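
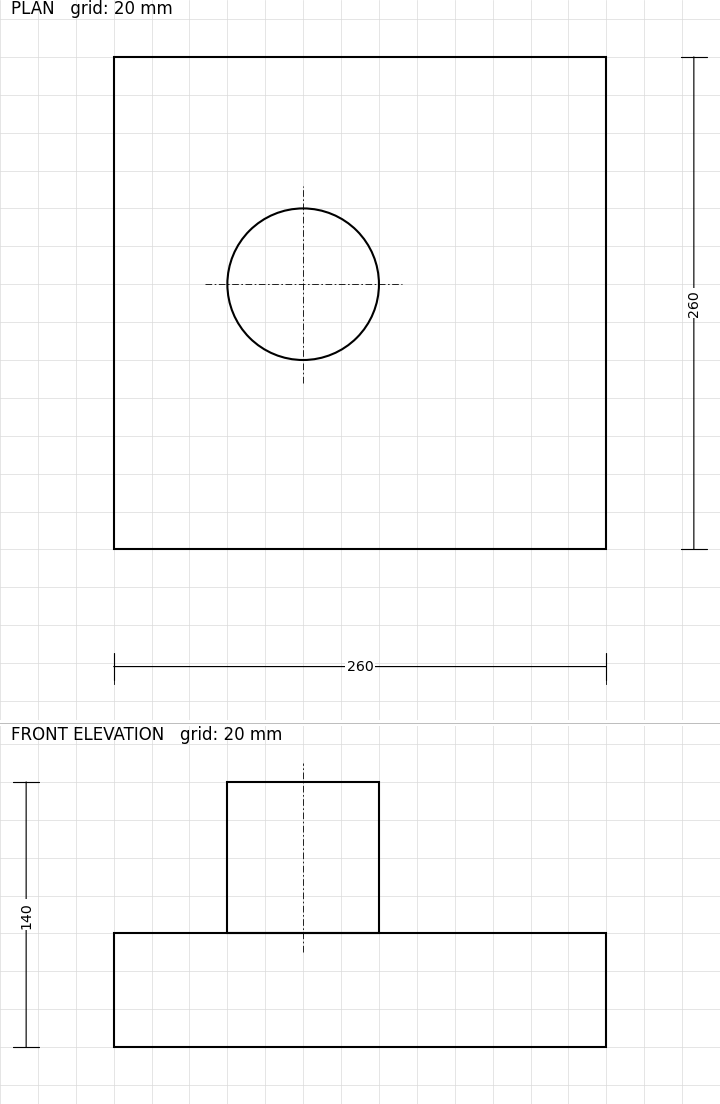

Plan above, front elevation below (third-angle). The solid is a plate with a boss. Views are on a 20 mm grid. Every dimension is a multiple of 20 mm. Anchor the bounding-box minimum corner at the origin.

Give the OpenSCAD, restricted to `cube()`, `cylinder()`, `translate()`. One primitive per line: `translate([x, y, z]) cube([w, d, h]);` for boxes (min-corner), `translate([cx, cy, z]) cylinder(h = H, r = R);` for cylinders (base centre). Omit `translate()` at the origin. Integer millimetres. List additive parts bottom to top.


cube([260, 260, 60]);
translate([100, 140, 60]) cylinder(h = 80, r = 40);


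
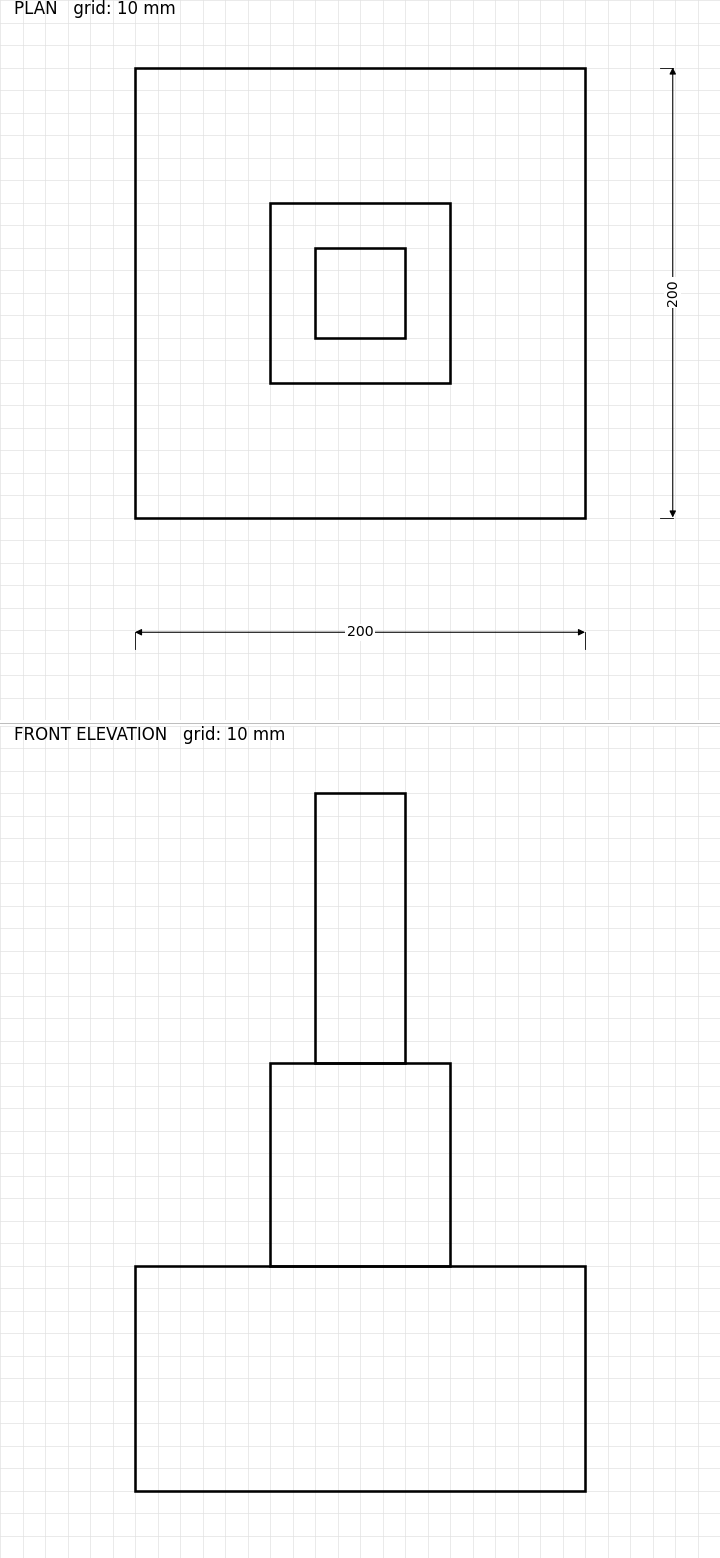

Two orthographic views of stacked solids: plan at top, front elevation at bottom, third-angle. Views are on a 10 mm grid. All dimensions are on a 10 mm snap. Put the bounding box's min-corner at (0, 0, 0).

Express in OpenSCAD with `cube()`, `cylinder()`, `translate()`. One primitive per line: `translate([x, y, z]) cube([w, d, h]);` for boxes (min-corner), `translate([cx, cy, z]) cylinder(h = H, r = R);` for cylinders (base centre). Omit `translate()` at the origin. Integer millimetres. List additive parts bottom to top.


cube([200, 200, 100]);
translate([60, 60, 100]) cube([80, 80, 90]);
translate([80, 80, 190]) cube([40, 40, 120]);


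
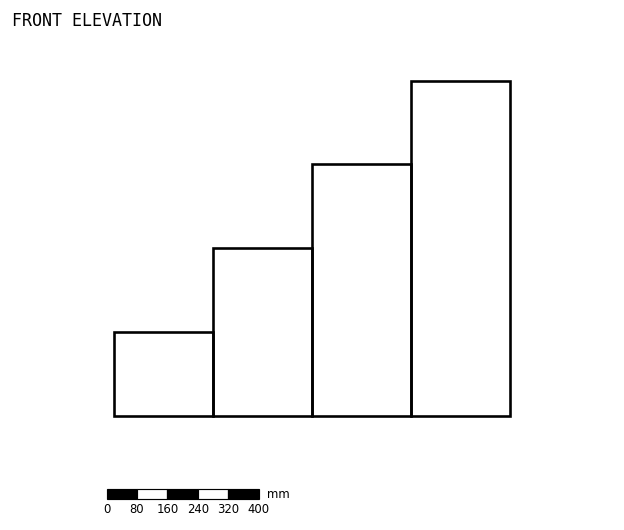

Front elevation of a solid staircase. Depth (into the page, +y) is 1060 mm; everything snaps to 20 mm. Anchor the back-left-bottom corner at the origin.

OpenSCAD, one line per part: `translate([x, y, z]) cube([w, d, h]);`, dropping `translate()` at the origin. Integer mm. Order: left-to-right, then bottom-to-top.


cube([260, 1060, 220]);
translate([260, 0, 0]) cube([260, 1060, 440]);
translate([520, 0, 0]) cube([260, 1060, 660]);
translate([780, 0, 0]) cube([260, 1060, 880]);


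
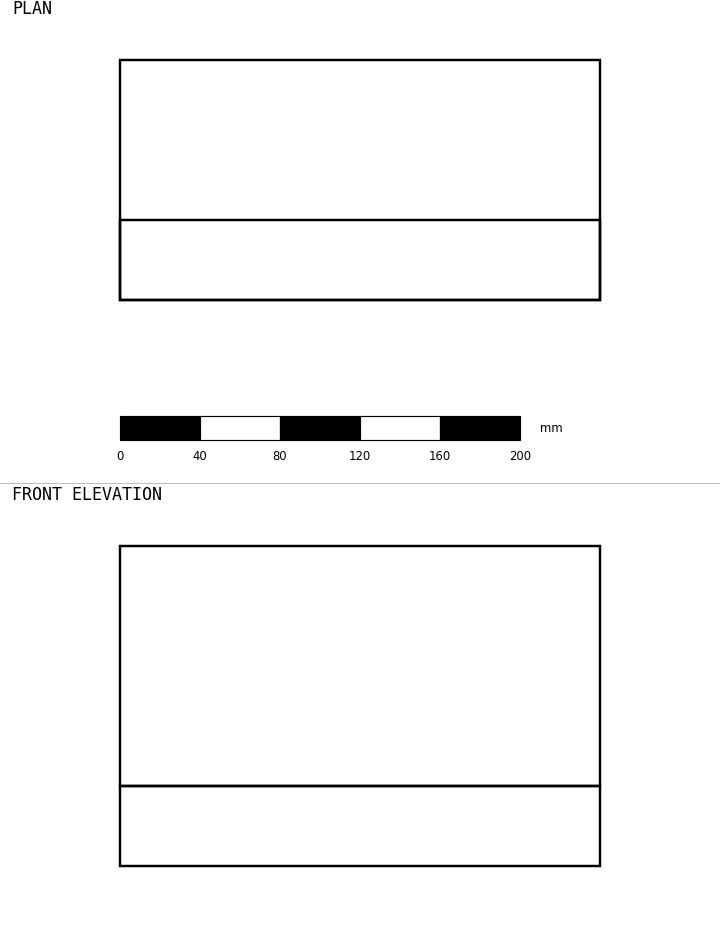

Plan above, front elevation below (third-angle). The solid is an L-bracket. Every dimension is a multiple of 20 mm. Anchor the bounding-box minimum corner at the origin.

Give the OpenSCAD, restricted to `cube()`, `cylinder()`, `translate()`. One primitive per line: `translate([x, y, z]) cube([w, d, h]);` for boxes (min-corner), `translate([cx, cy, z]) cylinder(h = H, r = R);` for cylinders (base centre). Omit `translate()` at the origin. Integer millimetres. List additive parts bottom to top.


cube([240, 120, 40]);
translate([0, 0, 40]) cube([240, 40, 120]);


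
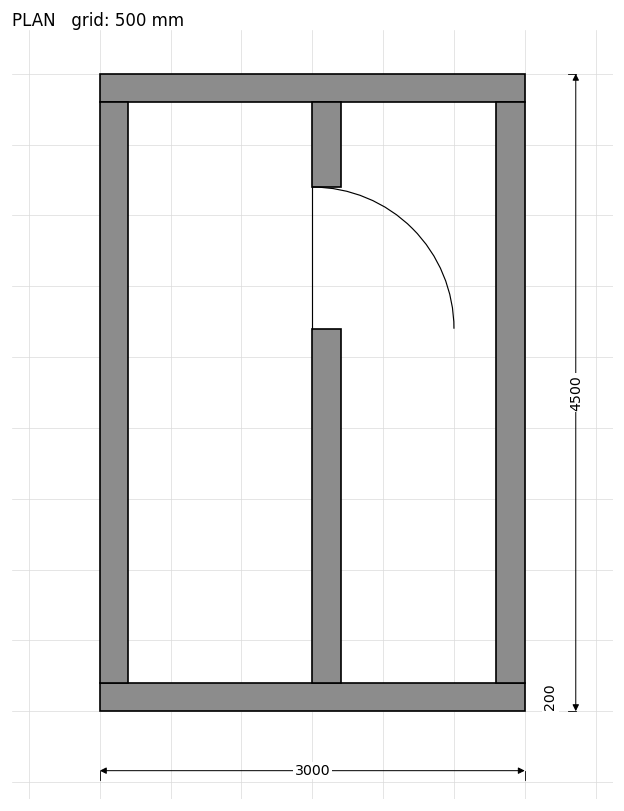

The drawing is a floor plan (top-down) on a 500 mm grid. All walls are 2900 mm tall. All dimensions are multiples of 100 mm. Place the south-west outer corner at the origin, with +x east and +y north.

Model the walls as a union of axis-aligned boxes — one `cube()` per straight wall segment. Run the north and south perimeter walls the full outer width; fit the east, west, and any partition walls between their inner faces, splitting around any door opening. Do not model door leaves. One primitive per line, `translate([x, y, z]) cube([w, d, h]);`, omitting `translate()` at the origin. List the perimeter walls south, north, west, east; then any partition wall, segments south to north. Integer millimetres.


cube([3000, 200, 2900]);
translate([0, 4300, 0]) cube([3000, 200, 2900]);
translate([0, 200, 0]) cube([200, 4100, 2900]);
translate([2800, 200, 0]) cube([200, 4100, 2900]);
translate([1500, 200, 0]) cube([200, 2500, 2900]);
translate([1500, 3700, 0]) cube([200, 600, 2900]);


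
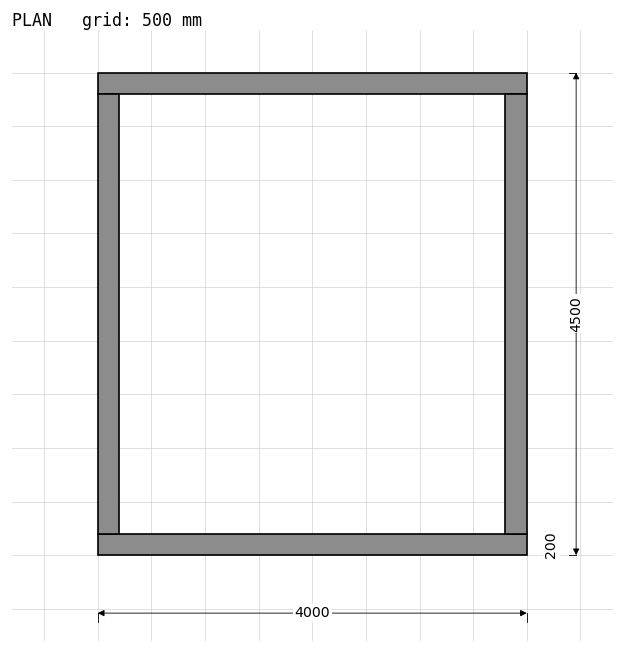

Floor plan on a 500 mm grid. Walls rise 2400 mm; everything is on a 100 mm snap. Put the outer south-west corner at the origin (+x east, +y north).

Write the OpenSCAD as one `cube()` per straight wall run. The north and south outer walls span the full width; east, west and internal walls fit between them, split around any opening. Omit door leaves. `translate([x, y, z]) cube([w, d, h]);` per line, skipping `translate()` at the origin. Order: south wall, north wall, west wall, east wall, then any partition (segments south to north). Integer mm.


cube([4000, 200, 2400]);
translate([0, 4300, 0]) cube([4000, 200, 2400]);
translate([0, 200, 0]) cube([200, 4100, 2400]);
translate([3800, 200, 0]) cube([200, 4100, 2400]);


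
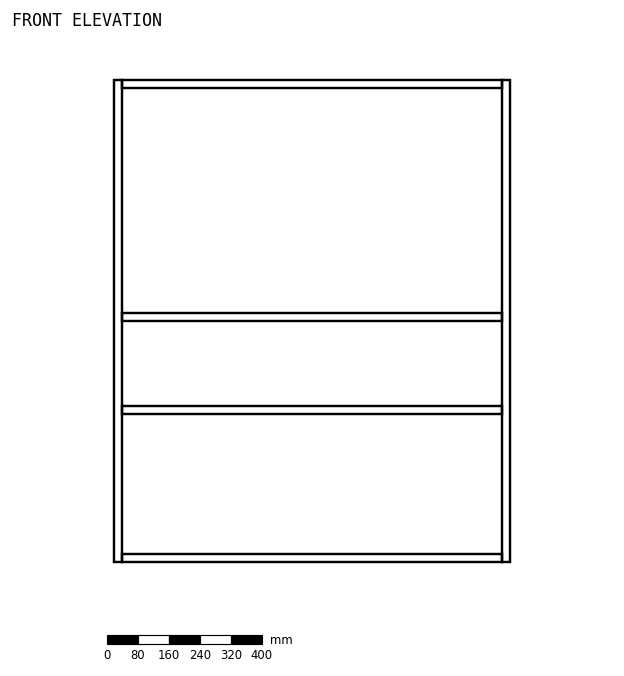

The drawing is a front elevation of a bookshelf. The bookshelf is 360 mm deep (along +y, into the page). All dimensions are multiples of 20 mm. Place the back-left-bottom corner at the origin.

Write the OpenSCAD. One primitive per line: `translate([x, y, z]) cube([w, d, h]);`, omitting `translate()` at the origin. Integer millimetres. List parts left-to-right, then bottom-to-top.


cube([20, 360, 1240]);
translate([20, 0, 0]) cube([980, 360, 20]);
translate([20, 0, 380]) cube([980, 360, 20]);
translate([20, 0, 620]) cube([980, 360, 20]);
translate([20, 0, 1220]) cube([980, 360, 20]);
translate([1000, 0, 0]) cube([20, 360, 1240]);


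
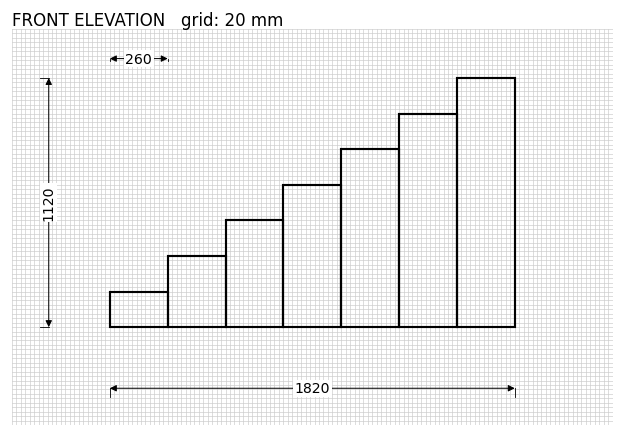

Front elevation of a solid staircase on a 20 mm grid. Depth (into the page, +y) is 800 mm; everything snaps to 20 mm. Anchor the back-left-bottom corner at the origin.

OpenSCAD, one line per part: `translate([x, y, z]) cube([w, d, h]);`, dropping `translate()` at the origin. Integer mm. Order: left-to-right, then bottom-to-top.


cube([260, 800, 160]);
translate([260, 0, 0]) cube([260, 800, 320]);
translate([520, 0, 0]) cube([260, 800, 480]);
translate([780, 0, 0]) cube([260, 800, 640]);
translate([1040, 0, 0]) cube([260, 800, 800]);
translate([1300, 0, 0]) cube([260, 800, 960]);
translate([1560, 0, 0]) cube([260, 800, 1120]);


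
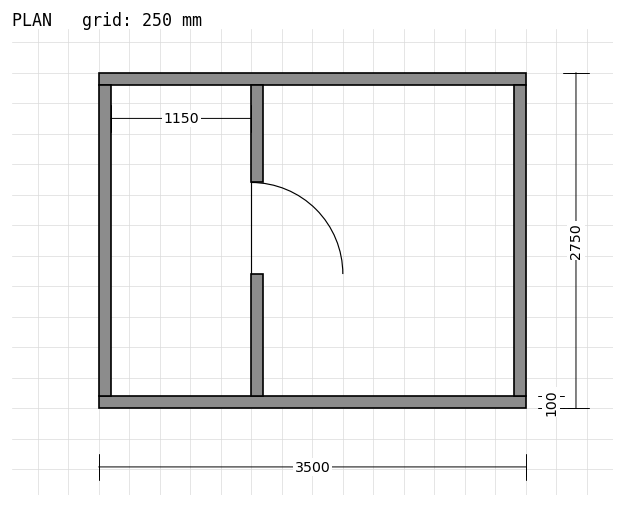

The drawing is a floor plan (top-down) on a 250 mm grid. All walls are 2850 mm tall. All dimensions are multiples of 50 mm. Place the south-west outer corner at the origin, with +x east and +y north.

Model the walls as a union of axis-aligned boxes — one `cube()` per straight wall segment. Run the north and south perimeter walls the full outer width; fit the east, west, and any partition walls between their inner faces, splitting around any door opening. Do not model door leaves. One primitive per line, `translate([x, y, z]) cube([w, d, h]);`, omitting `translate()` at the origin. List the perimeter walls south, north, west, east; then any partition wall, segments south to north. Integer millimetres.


cube([3500, 100, 2850]);
translate([0, 2650, 0]) cube([3500, 100, 2850]);
translate([0, 100, 0]) cube([100, 2550, 2850]);
translate([3400, 100, 0]) cube([100, 2550, 2850]);
translate([1250, 100, 0]) cube([100, 1000, 2850]);
translate([1250, 1850, 0]) cube([100, 800, 2850]);


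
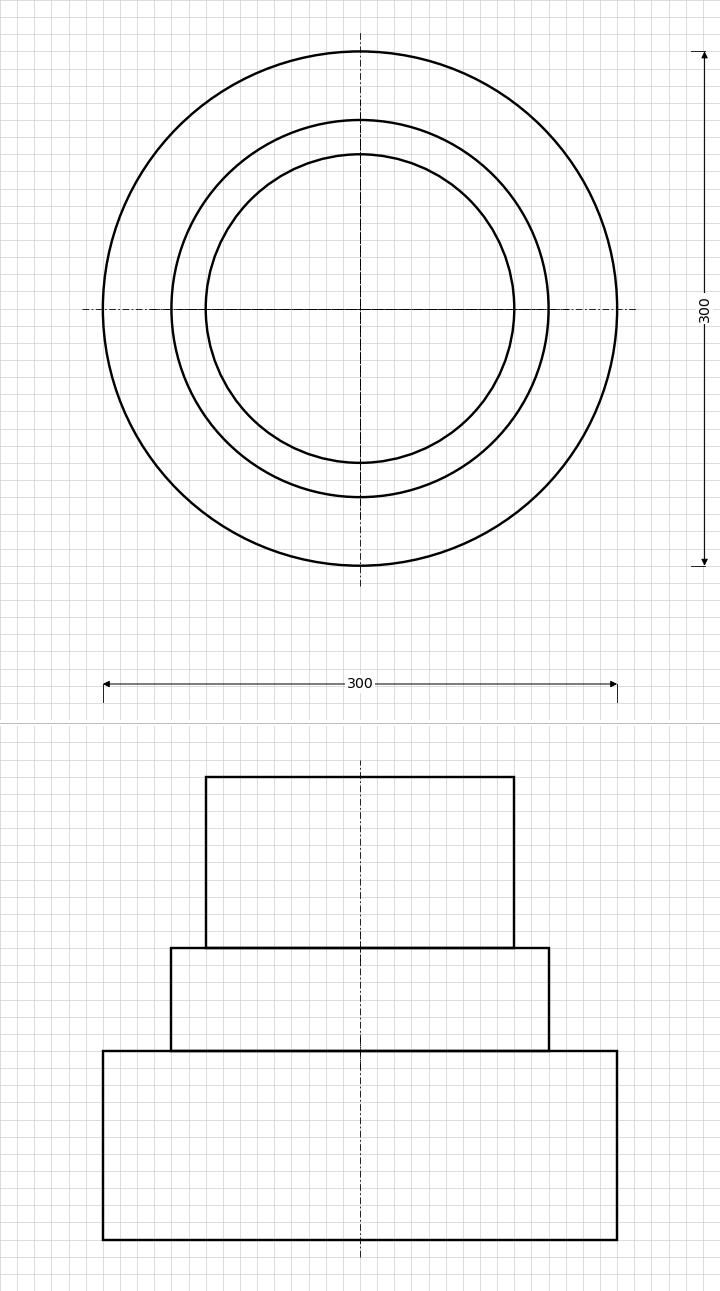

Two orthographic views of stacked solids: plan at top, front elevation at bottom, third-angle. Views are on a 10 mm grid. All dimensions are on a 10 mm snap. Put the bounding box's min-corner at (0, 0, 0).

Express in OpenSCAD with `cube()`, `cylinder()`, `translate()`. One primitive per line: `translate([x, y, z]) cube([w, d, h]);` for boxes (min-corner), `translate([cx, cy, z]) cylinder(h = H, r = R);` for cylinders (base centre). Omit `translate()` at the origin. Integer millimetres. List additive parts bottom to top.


translate([150, 150, 0]) cylinder(h = 110, r = 150);
translate([150, 150, 110]) cylinder(h = 60, r = 110);
translate([150, 150, 170]) cylinder(h = 100, r = 90);


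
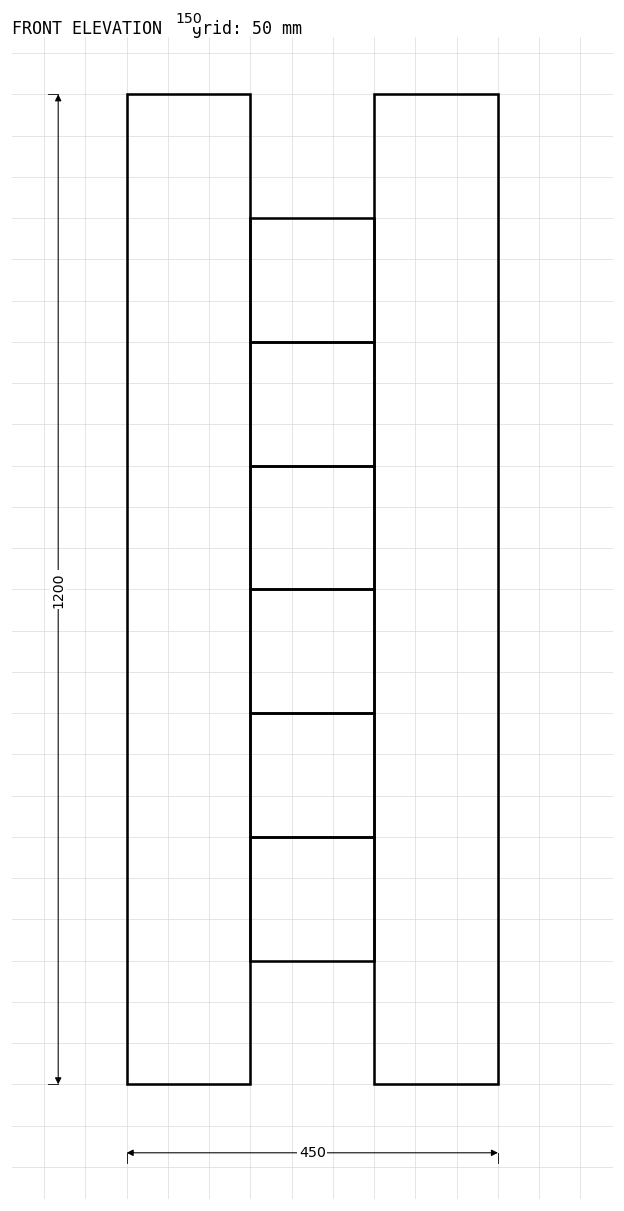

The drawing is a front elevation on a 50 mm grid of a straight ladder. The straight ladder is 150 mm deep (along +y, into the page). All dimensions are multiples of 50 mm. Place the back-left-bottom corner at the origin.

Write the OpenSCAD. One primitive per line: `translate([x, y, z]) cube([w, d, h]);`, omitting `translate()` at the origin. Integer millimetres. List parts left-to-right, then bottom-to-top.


cube([150, 150, 1200]);
translate([150, 0, 150]) cube([150, 150, 150]);
translate([150, 0, 300]) cube([150, 150, 150]);
translate([150, 0, 450]) cube([150, 150, 150]);
translate([150, 0, 600]) cube([150, 150, 150]);
translate([150, 0, 750]) cube([150, 150, 150]);
translate([150, 0, 900]) cube([150, 150, 150]);
translate([300, 0, 0]) cube([150, 150, 1200]);


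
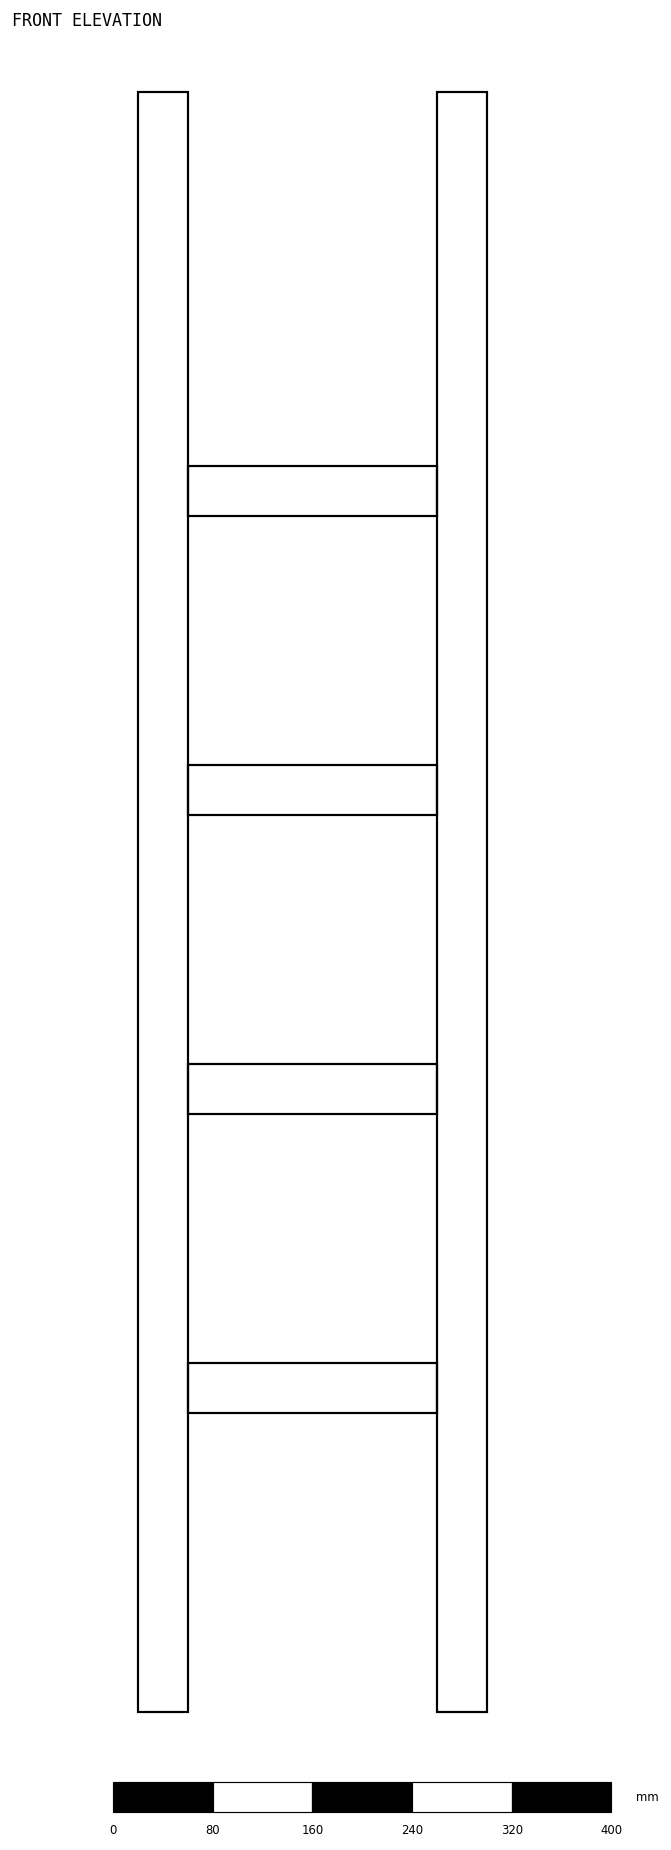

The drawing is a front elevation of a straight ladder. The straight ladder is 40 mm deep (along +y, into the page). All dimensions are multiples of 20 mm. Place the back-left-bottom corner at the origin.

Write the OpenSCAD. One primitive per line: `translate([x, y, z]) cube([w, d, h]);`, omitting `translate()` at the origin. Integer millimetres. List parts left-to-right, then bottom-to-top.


cube([40, 40, 1300]);
translate([40, 0, 240]) cube([200, 40, 40]);
translate([40, 0, 480]) cube([200, 40, 40]);
translate([40, 0, 720]) cube([200, 40, 40]);
translate([40, 0, 960]) cube([200, 40, 40]);
translate([240, 0, 0]) cube([40, 40, 1300]);


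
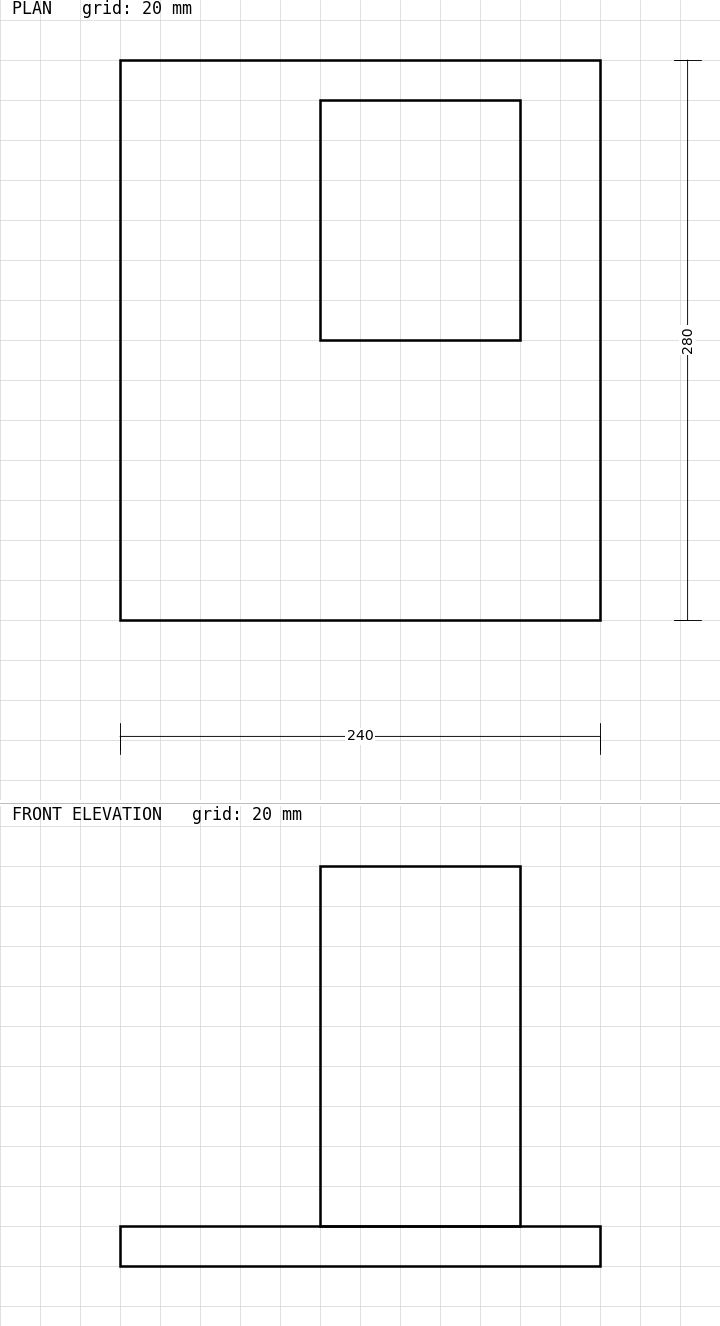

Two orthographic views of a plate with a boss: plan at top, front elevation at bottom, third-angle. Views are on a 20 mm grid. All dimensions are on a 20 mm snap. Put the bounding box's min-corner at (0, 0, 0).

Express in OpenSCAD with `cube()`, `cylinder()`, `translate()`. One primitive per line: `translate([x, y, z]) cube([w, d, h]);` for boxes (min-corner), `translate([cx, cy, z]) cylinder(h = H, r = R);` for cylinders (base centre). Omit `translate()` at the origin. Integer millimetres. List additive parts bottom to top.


cube([240, 280, 20]);
translate([100, 140, 20]) cube([100, 120, 180]);


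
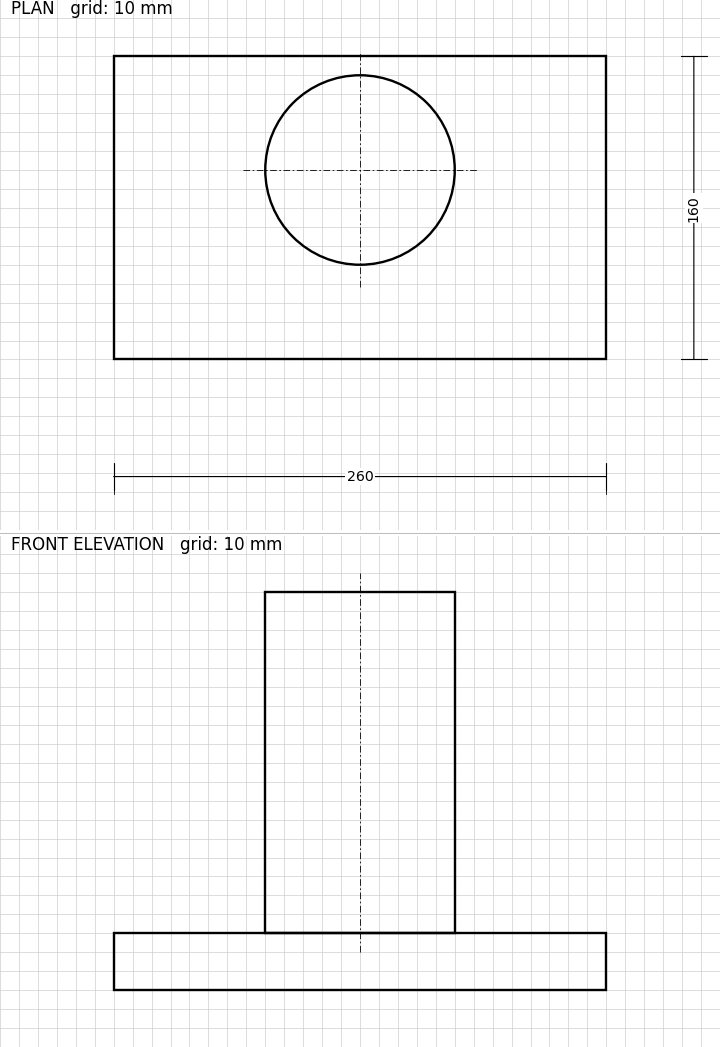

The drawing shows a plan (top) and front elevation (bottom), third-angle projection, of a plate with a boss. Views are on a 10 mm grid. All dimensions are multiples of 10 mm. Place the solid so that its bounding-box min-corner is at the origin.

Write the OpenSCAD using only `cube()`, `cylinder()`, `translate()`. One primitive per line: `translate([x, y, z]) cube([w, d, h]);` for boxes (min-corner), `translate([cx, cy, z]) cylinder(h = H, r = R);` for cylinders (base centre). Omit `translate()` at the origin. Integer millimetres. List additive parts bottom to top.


cube([260, 160, 30]);
translate([130, 100, 30]) cylinder(h = 180, r = 50);


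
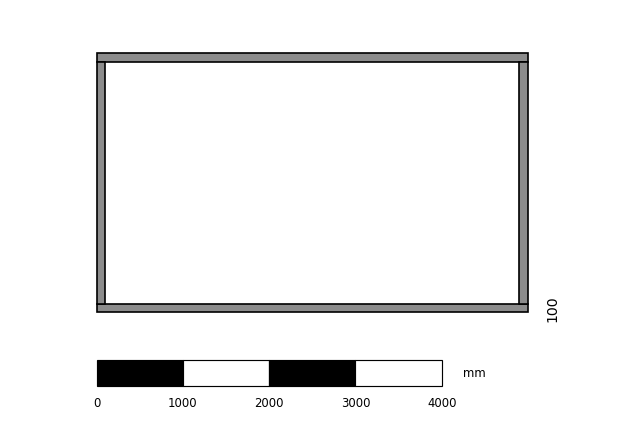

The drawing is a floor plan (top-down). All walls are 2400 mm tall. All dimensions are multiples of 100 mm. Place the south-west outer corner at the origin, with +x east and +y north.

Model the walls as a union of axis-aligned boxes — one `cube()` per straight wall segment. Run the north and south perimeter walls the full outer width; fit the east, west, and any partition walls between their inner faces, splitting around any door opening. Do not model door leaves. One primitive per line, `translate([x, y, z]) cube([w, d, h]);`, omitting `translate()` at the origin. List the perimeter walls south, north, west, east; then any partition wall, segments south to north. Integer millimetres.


cube([5000, 100, 2400]);
translate([0, 2900, 0]) cube([5000, 100, 2400]);
translate([0, 100, 0]) cube([100, 2800, 2400]);
translate([4900, 100, 0]) cube([100, 2800, 2400]);


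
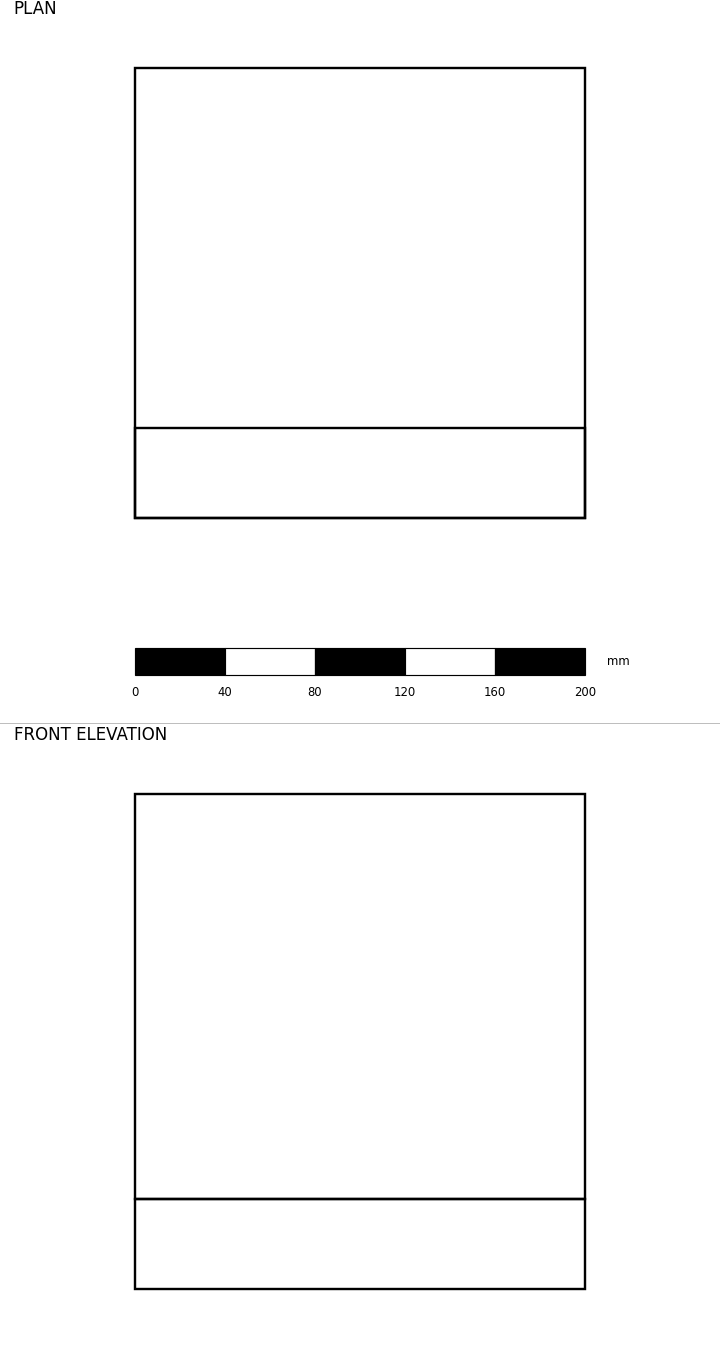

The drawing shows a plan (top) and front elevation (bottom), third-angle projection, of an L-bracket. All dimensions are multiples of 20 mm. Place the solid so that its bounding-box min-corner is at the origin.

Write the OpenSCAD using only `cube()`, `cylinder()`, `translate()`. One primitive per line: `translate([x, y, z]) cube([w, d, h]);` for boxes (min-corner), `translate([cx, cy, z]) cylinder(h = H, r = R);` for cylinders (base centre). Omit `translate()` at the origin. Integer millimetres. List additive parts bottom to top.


cube([200, 200, 40]);
translate([0, 0, 40]) cube([200, 40, 180]);


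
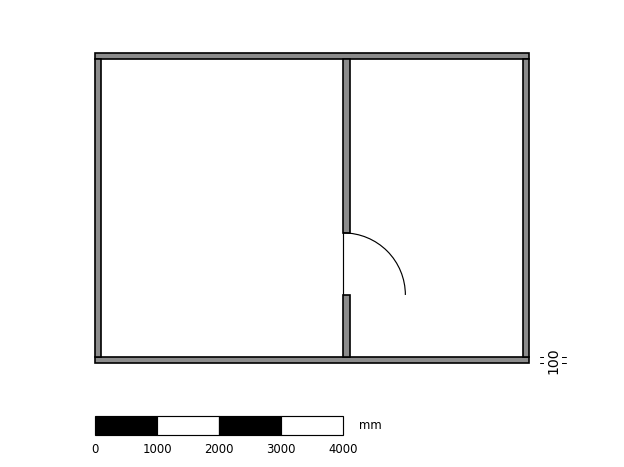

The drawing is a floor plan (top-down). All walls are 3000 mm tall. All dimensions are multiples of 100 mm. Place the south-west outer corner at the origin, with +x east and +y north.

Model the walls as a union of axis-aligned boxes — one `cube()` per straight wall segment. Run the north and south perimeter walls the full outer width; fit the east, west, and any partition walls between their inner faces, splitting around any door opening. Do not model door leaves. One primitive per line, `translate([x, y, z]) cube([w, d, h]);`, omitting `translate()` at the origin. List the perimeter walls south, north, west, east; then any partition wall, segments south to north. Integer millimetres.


cube([7000, 100, 3000]);
translate([0, 4900, 0]) cube([7000, 100, 3000]);
translate([0, 100, 0]) cube([100, 4800, 3000]);
translate([6900, 100, 0]) cube([100, 4800, 3000]);
translate([4000, 100, 0]) cube([100, 1000, 3000]);
translate([4000, 2100, 0]) cube([100, 2800, 3000]);


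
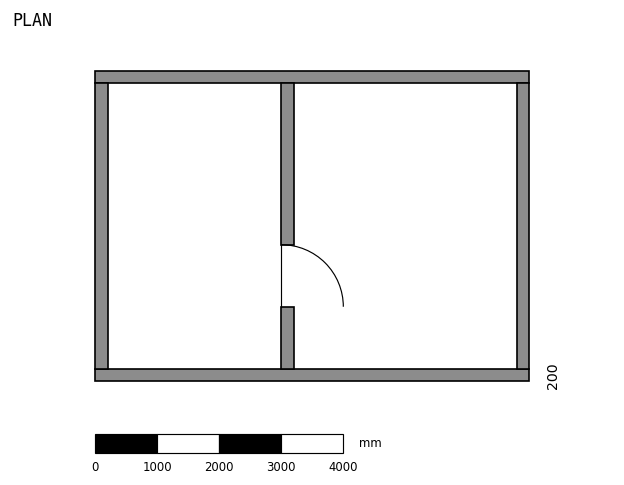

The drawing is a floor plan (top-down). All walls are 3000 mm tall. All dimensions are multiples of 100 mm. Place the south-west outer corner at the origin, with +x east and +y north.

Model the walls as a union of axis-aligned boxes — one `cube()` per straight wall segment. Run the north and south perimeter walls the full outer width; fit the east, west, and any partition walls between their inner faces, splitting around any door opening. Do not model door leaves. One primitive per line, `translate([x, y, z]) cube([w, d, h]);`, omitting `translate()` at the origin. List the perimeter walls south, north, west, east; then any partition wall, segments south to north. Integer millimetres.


cube([7000, 200, 3000]);
translate([0, 4800, 0]) cube([7000, 200, 3000]);
translate([0, 200, 0]) cube([200, 4600, 3000]);
translate([6800, 200, 0]) cube([200, 4600, 3000]);
translate([3000, 200, 0]) cube([200, 1000, 3000]);
translate([3000, 2200, 0]) cube([200, 2600, 3000]);


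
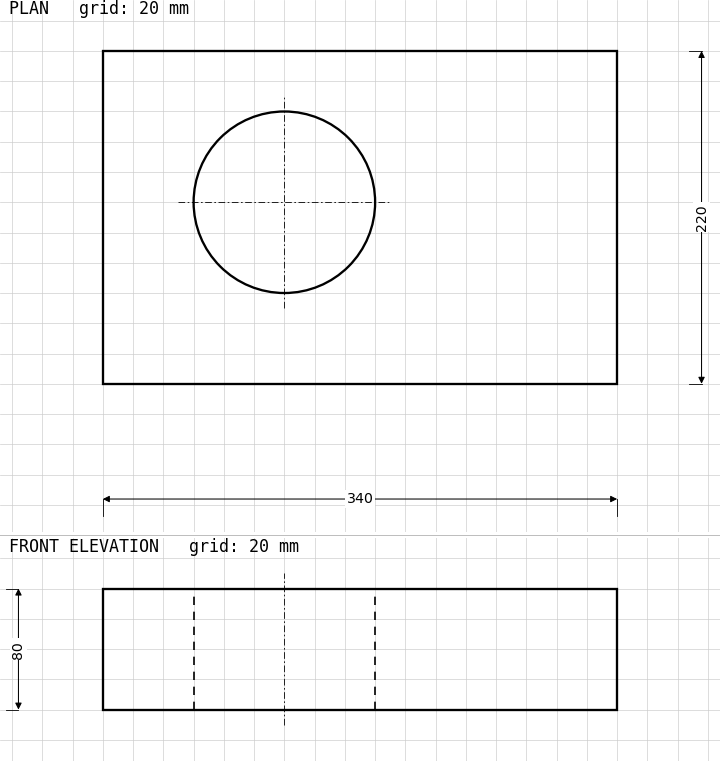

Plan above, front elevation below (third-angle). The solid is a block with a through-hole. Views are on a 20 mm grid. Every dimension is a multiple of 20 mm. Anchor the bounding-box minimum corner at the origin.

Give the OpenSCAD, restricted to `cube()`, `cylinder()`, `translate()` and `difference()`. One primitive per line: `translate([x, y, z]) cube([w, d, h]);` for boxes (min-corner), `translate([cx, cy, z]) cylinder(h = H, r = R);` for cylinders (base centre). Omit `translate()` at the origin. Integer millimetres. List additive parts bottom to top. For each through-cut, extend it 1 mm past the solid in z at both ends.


difference() {
  cube([340, 220, 80]);
  translate([120, 120, -1]) cylinder(h = 82, r = 60);
}


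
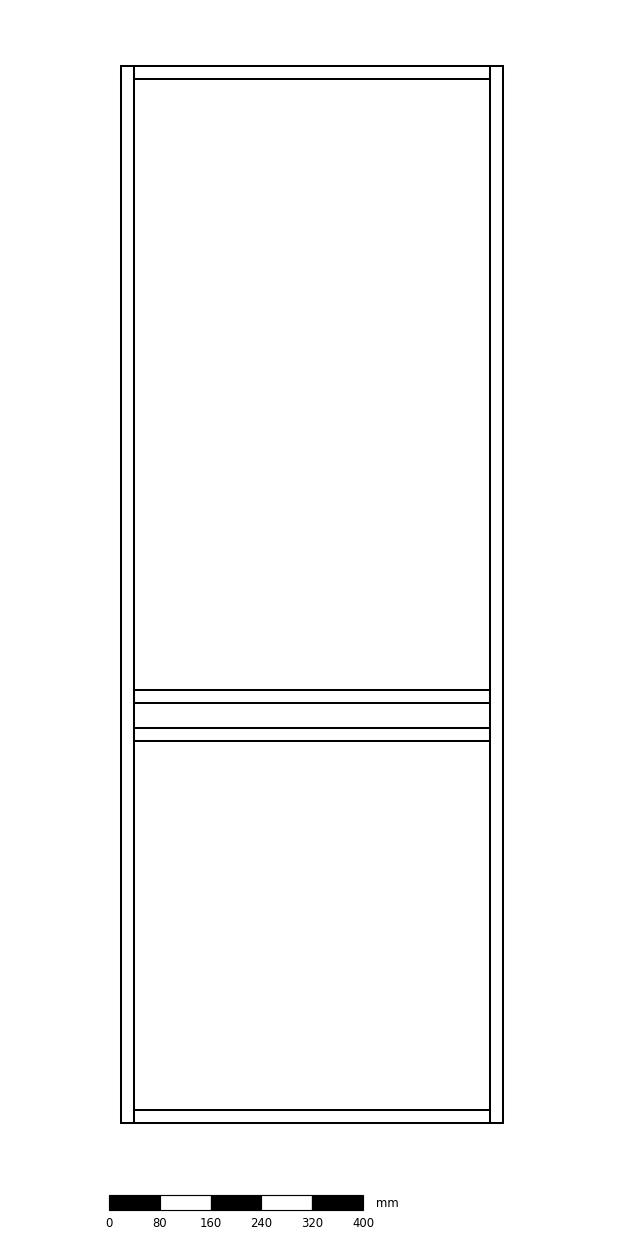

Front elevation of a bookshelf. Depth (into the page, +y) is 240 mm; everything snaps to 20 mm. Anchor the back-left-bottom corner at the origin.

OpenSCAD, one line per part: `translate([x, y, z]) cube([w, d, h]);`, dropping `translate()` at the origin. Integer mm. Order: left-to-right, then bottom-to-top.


cube([20, 240, 1660]);
translate([20, 0, 0]) cube([560, 240, 20]);
translate([20, 0, 600]) cube([560, 240, 20]);
translate([20, 0, 660]) cube([560, 240, 20]);
translate([20, 0, 1640]) cube([560, 240, 20]);
translate([580, 0, 0]) cube([20, 240, 1660]);


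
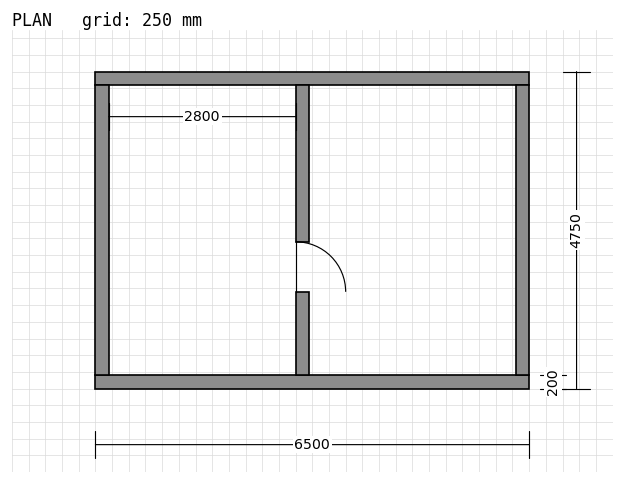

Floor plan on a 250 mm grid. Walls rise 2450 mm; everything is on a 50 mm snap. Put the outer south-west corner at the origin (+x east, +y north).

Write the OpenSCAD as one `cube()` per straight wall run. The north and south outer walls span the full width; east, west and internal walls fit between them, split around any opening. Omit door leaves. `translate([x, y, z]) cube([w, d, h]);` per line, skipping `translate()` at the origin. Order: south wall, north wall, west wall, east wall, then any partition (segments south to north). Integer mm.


cube([6500, 200, 2450]);
translate([0, 4550, 0]) cube([6500, 200, 2450]);
translate([0, 200, 0]) cube([200, 4350, 2450]);
translate([6300, 200, 0]) cube([200, 4350, 2450]);
translate([3000, 200, 0]) cube([200, 1250, 2450]);
translate([3000, 2200, 0]) cube([200, 2350, 2450]);


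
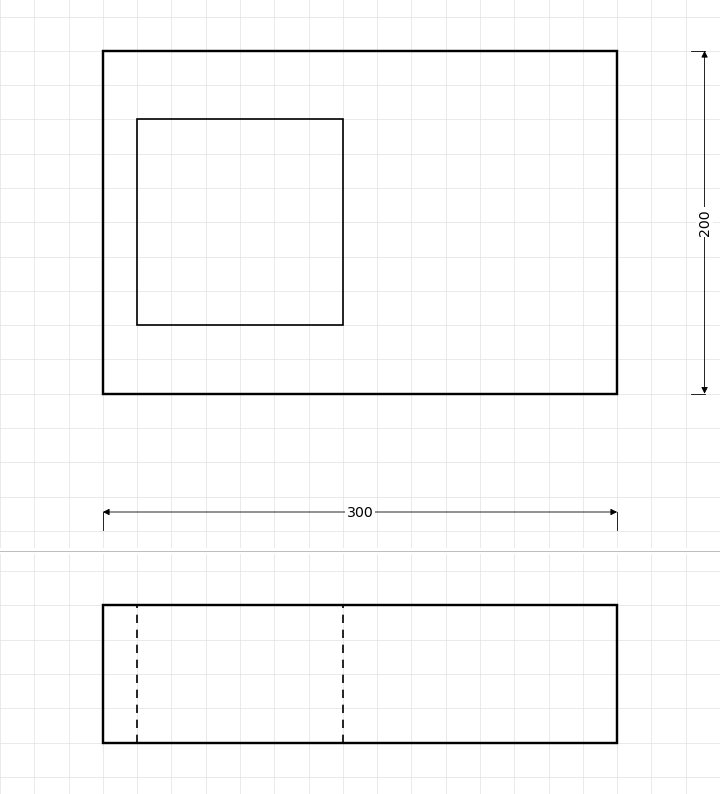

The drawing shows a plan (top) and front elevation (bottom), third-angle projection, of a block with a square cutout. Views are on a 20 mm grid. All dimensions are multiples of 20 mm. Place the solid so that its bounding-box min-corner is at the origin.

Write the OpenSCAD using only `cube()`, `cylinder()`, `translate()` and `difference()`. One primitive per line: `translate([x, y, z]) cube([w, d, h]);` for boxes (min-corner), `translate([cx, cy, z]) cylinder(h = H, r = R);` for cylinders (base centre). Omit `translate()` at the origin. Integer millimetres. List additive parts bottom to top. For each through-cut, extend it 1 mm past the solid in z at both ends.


difference() {
  cube([300, 200, 80]);
  translate([20, 40, -1]) cube([120, 120, 82]);
}


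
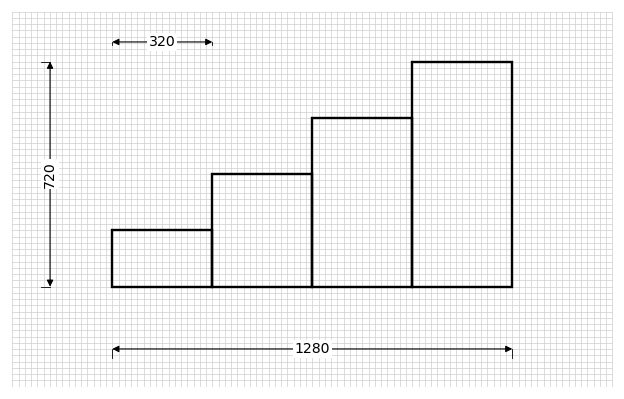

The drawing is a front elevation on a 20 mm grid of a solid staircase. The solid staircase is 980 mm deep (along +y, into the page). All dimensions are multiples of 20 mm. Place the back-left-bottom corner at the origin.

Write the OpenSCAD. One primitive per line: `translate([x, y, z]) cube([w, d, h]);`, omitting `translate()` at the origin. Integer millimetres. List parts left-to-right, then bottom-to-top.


cube([320, 980, 180]);
translate([320, 0, 0]) cube([320, 980, 360]);
translate([640, 0, 0]) cube([320, 980, 540]);
translate([960, 0, 0]) cube([320, 980, 720]);


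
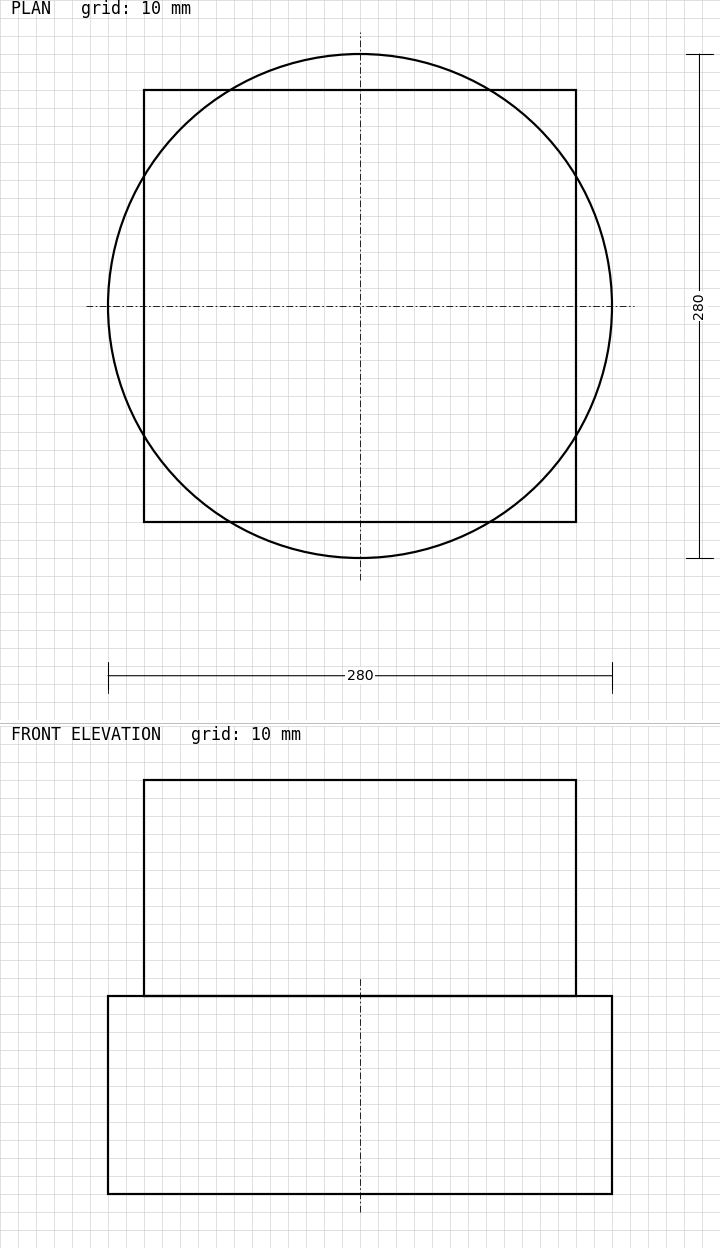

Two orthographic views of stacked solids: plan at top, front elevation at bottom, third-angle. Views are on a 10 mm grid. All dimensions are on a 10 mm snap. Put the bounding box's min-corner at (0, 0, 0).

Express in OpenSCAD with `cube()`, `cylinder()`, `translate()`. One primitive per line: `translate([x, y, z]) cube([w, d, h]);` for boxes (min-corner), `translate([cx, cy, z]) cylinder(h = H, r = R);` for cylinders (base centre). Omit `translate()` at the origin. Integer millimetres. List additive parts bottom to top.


translate([140, 140, 0]) cylinder(h = 110, r = 140);
translate([20, 20, 110]) cube([240, 240, 120]);


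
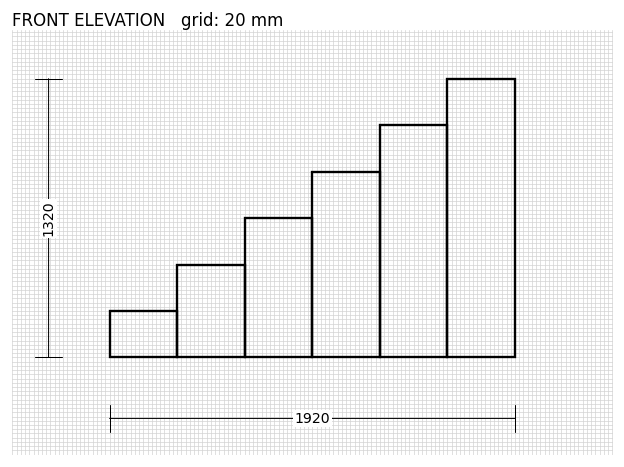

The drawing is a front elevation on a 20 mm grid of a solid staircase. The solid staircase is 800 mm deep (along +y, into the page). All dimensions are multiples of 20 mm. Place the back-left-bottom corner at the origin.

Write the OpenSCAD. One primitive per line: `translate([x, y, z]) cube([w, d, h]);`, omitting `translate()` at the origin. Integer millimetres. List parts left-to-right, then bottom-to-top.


cube([320, 800, 220]);
translate([320, 0, 0]) cube([320, 800, 440]);
translate([640, 0, 0]) cube([320, 800, 660]);
translate([960, 0, 0]) cube([320, 800, 880]);
translate([1280, 0, 0]) cube([320, 800, 1100]);
translate([1600, 0, 0]) cube([320, 800, 1320]);


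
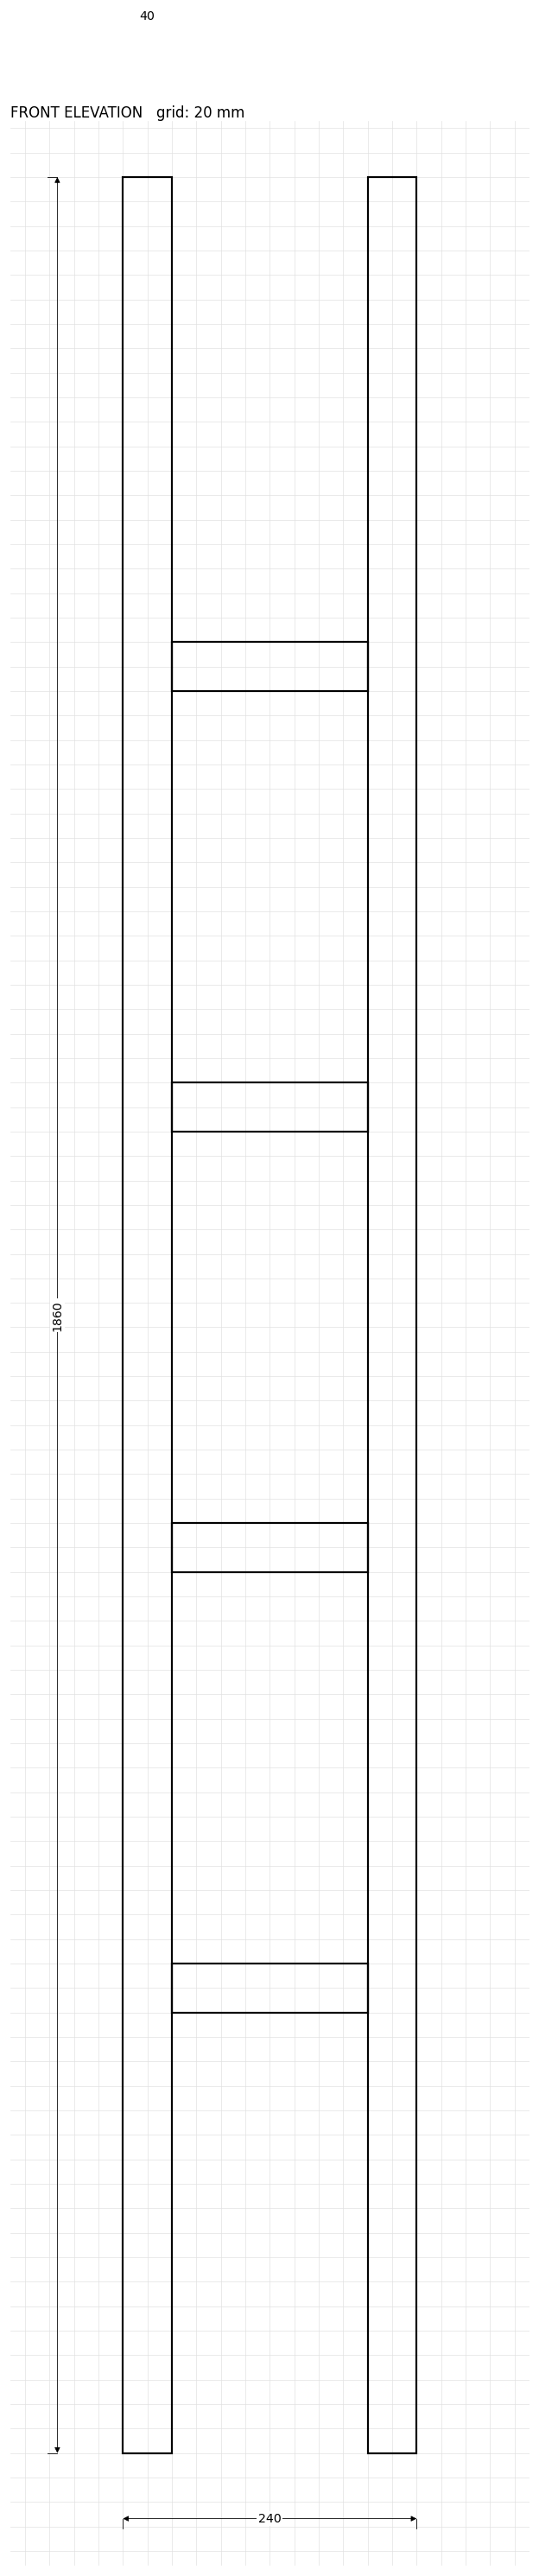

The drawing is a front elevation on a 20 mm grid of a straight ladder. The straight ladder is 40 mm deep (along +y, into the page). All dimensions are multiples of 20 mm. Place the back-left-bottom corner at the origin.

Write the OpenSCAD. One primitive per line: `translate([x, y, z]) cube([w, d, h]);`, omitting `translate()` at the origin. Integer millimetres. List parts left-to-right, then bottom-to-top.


cube([40, 40, 1860]);
translate([40, 0, 360]) cube([160, 40, 40]);
translate([40, 0, 720]) cube([160, 40, 40]);
translate([40, 0, 1080]) cube([160, 40, 40]);
translate([40, 0, 1440]) cube([160, 40, 40]);
translate([200, 0, 0]) cube([40, 40, 1860]);


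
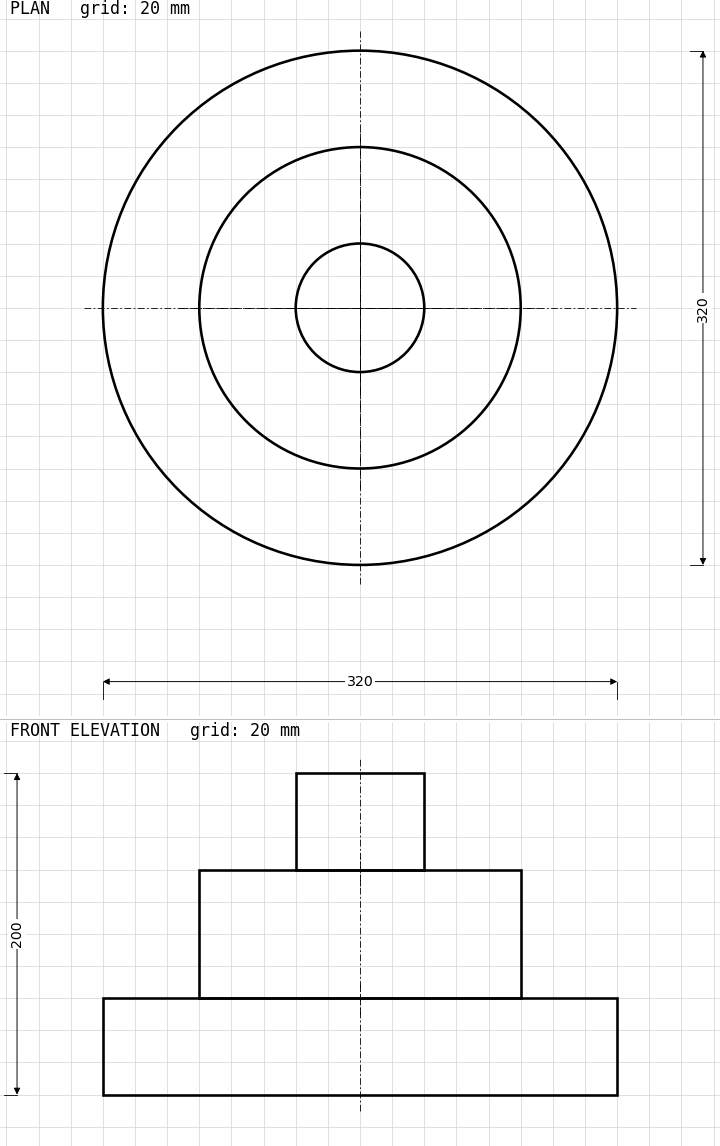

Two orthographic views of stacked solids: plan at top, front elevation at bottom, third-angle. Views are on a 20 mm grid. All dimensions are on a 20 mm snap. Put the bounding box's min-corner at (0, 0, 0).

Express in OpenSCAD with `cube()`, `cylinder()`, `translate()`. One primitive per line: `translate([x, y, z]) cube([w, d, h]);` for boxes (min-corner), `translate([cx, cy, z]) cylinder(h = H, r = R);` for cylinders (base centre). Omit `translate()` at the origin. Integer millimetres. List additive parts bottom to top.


translate([160, 160, 0]) cylinder(h = 60, r = 160);
translate([160, 160, 60]) cylinder(h = 80, r = 100);
translate([160, 160, 140]) cylinder(h = 60, r = 40);


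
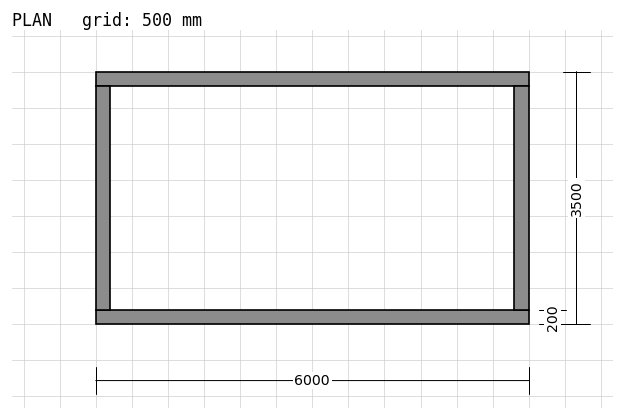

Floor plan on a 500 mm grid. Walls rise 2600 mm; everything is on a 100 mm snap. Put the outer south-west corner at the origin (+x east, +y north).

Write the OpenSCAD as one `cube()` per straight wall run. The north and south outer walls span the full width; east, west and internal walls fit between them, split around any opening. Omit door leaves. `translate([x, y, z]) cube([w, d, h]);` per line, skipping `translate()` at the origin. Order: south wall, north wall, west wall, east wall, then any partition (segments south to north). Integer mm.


cube([6000, 200, 2600]);
translate([0, 3300, 0]) cube([6000, 200, 2600]);
translate([0, 200, 0]) cube([200, 3100, 2600]);
translate([5800, 200, 0]) cube([200, 3100, 2600]);


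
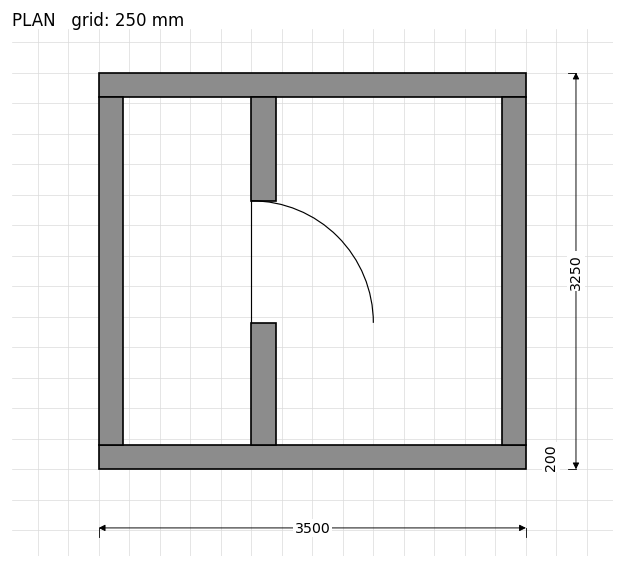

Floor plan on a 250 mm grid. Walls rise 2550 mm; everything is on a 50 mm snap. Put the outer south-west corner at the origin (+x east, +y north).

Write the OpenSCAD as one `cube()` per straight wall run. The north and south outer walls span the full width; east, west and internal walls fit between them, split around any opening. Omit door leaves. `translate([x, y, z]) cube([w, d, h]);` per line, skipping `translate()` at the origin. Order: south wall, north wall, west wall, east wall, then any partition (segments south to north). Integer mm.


cube([3500, 200, 2550]);
translate([0, 3050, 0]) cube([3500, 200, 2550]);
translate([0, 200, 0]) cube([200, 2850, 2550]);
translate([3300, 200, 0]) cube([200, 2850, 2550]);
translate([1250, 200, 0]) cube([200, 1000, 2550]);
translate([1250, 2200, 0]) cube([200, 850, 2550]);


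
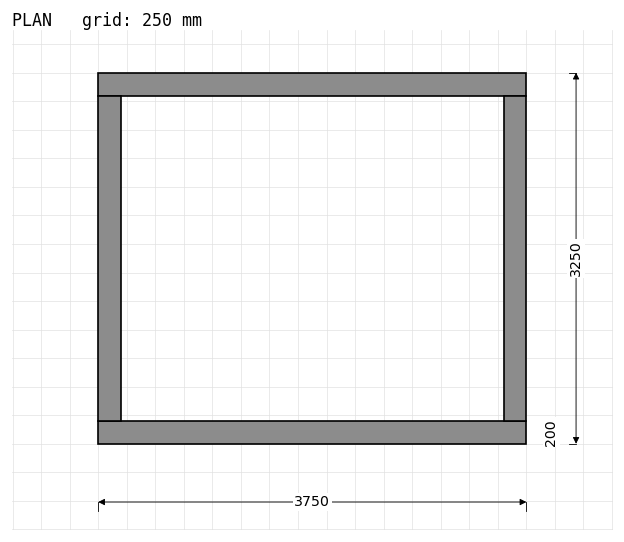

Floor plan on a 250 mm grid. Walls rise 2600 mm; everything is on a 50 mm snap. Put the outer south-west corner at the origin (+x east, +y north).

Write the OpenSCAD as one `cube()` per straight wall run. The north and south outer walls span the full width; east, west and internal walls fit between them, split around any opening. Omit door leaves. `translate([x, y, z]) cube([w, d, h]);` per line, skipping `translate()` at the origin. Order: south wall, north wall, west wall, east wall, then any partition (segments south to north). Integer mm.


cube([3750, 200, 2600]);
translate([0, 3050, 0]) cube([3750, 200, 2600]);
translate([0, 200, 0]) cube([200, 2850, 2600]);
translate([3550, 200, 0]) cube([200, 2850, 2600]);


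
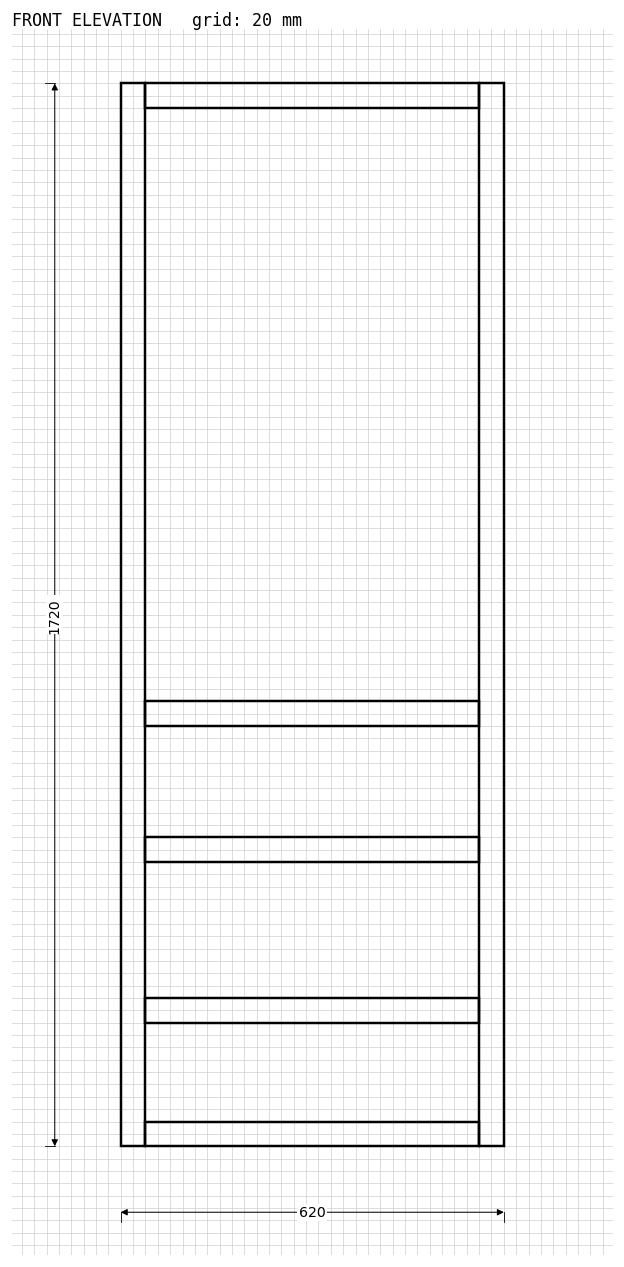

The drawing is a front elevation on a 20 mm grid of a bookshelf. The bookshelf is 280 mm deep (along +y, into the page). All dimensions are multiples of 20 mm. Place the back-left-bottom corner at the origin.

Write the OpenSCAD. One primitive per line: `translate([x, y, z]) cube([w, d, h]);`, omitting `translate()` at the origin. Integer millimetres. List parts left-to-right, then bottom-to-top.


cube([40, 280, 1720]);
translate([40, 0, 0]) cube([540, 280, 40]);
translate([40, 0, 200]) cube([540, 280, 40]);
translate([40, 0, 460]) cube([540, 280, 40]);
translate([40, 0, 680]) cube([540, 280, 40]);
translate([40, 0, 1680]) cube([540, 280, 40]);
translate([580, 0, 0]) cube([40, 280, 1720]);


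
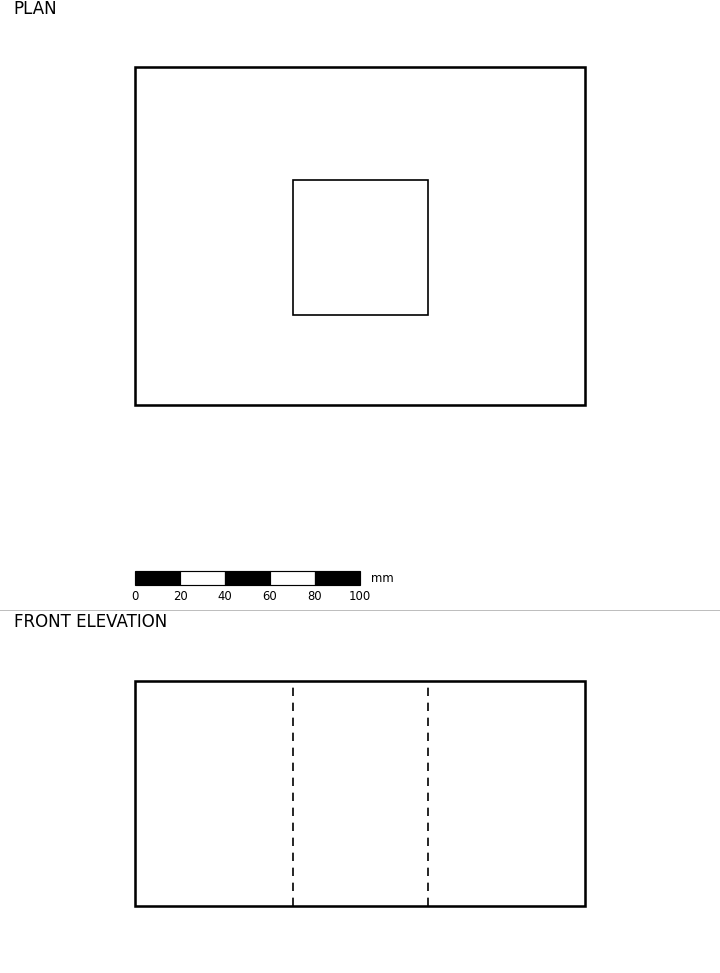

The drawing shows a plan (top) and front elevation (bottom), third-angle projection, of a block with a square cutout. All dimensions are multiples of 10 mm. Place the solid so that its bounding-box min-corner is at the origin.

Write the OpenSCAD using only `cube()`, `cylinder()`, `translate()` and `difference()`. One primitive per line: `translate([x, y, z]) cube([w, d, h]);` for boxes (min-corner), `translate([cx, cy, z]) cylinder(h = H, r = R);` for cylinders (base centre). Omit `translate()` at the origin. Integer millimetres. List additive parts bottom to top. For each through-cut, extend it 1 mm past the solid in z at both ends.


difference() {
  cube([200, 150, 100]);
  translate([70, 40, -1]) cube([60, 60, 102]);
}


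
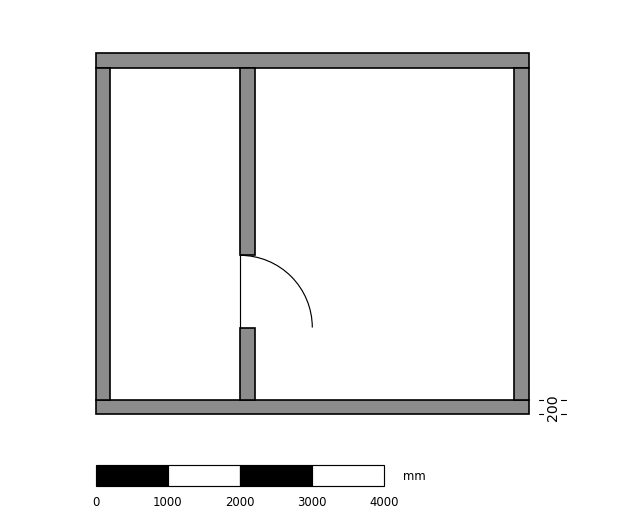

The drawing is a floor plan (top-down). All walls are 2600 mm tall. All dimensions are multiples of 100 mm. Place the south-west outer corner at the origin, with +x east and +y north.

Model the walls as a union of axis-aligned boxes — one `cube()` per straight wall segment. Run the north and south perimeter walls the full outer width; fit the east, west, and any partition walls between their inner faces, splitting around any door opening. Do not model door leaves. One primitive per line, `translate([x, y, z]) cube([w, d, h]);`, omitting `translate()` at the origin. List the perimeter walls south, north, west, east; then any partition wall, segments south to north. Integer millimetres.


cube([6000, 200, 2600]);
translate([0, 4800, 0]) cube([6000, 200, 2600]);
translate([0, 200, 0]) cube([200, 4600, 2600]);
translate([5800, 200, 0]) cube([200, 4600, 2600]);
translate([2000, 200, 0]) cube([200, 1000, 2600]);
translate([2000, 2200, 0]) cube([200, 2600, 2600]);


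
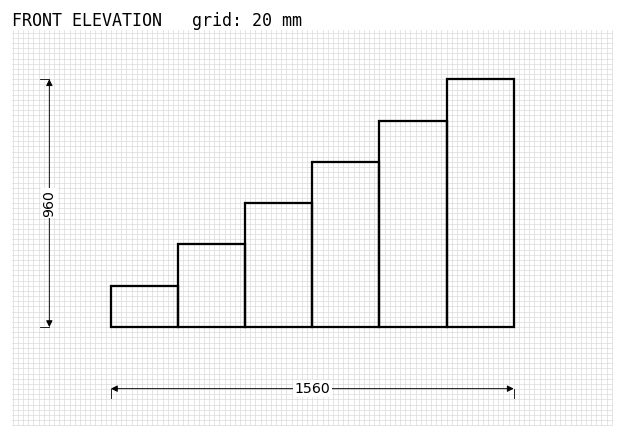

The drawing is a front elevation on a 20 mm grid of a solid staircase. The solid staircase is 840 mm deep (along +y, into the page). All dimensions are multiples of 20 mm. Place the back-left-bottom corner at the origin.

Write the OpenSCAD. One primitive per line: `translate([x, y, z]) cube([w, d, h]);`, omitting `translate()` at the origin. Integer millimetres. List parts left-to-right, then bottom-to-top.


cube([260, 840, 160]);
translate([260, 0, 0]) cube([260, 840, 320]);
translate([520, 0, 0]) cube([260, 840, 480]);
translate([780, 0, 0]) cube([260, 840, 640]);
translate([1040, 0, 0]) cube([260, 840, 800]);
translate([1300, 0, 0]) cube([260, 840, 960]);


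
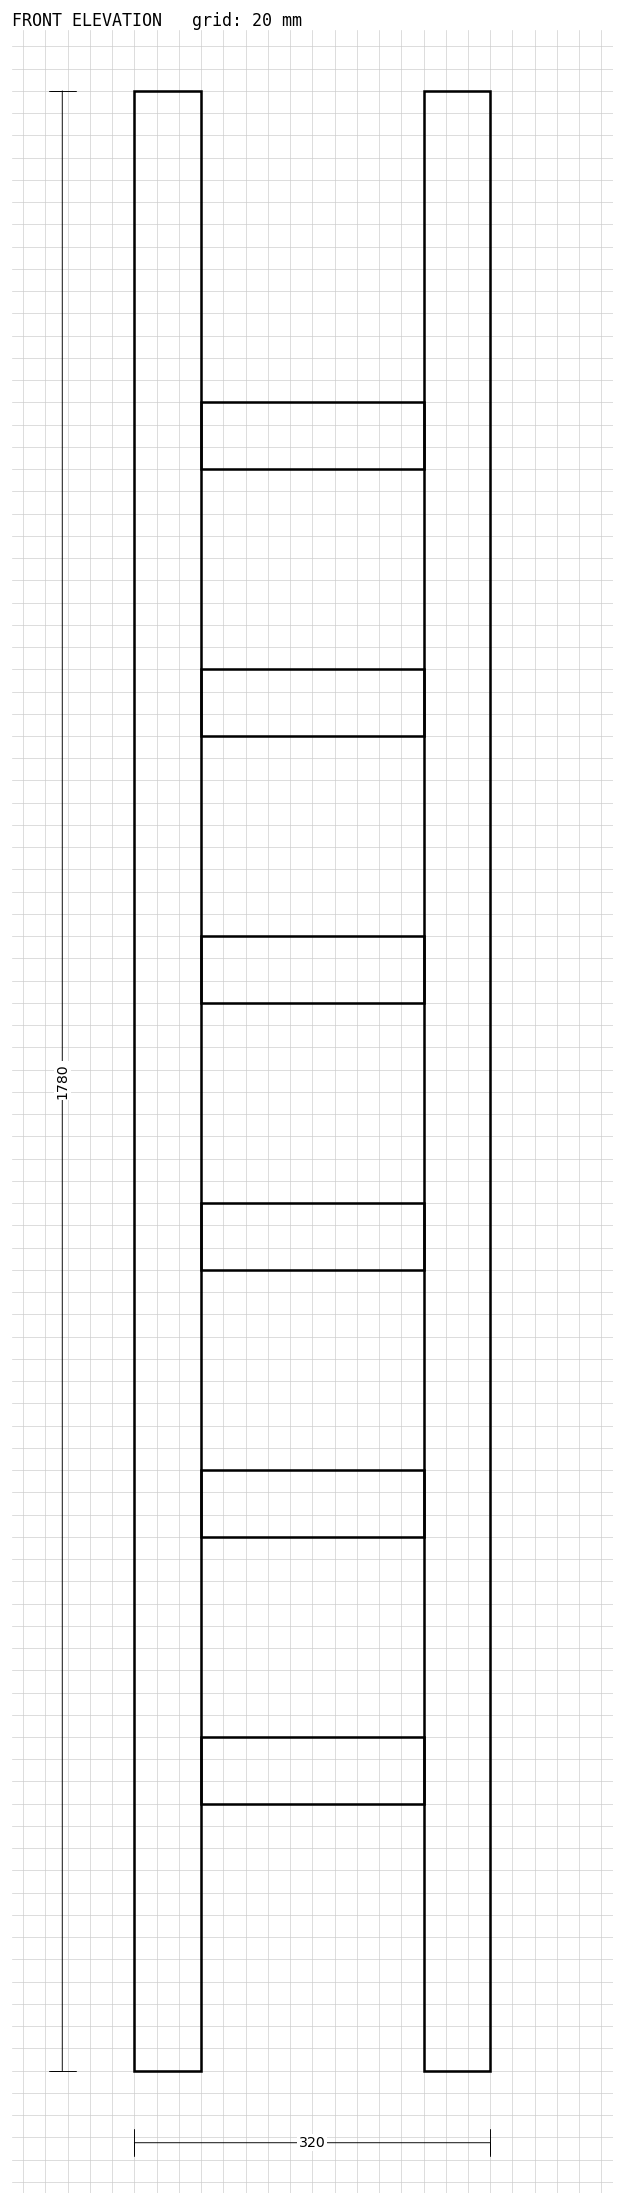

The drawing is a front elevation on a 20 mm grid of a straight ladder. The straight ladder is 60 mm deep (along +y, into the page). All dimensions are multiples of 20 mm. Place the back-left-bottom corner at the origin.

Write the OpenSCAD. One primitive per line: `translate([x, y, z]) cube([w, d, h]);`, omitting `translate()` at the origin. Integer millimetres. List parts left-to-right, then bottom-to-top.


cube([60, 60, 1780]);
translate([60, 0, 240]) cube([200, 60, 60]);
translate([60, 0, 480]) cube([200, 60, 60]);
translate([60, 0, 720]) cube([200, 60, 60]);
translate([60, 0, 960]) cube([200, 60, 60]);
translate([60, 0, 1200]) cube([200, 60, 60]);
translate([60, 0, 1440]) cube([200, 60, 60]);
translate([260, 0, 0]) cube([60, 60, 1780]);


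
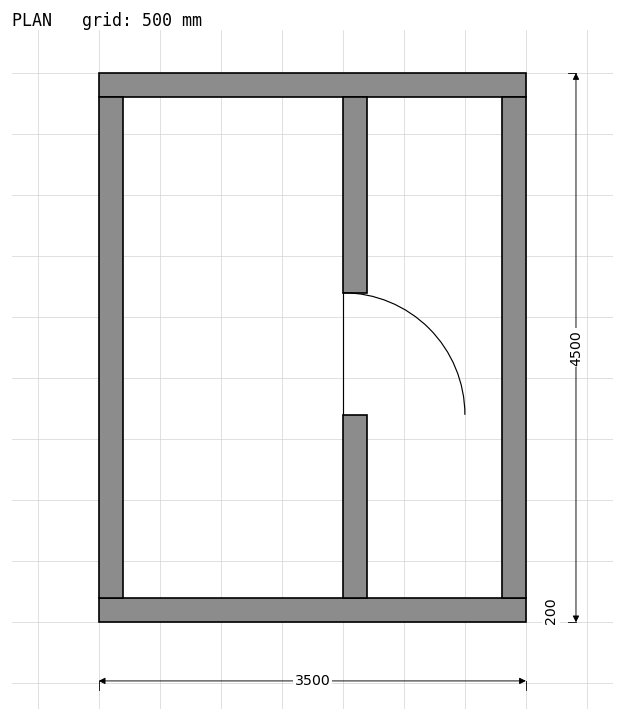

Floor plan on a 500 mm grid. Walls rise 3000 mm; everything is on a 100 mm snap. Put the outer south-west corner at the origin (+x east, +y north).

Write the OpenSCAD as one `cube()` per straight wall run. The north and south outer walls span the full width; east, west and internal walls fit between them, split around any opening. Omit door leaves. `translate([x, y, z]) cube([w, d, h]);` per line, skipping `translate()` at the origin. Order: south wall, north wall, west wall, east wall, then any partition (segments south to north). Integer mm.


cube([3500, 200, 3000]);
translate([0, 4300, 0]) cube([3500, 200, 3000]);
translate([0, 200, 0]) cube([200, 4100, 3000]);
translate([3300, 200, 0]) cube([200, 4100, 3000]);
translate([2000, 200, 0]) cube([200, 1500, 3000]);
translate([2000, 2700, 0]) cube([200, 1600, 3000]);
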